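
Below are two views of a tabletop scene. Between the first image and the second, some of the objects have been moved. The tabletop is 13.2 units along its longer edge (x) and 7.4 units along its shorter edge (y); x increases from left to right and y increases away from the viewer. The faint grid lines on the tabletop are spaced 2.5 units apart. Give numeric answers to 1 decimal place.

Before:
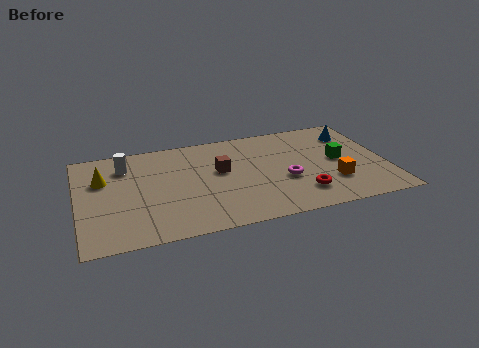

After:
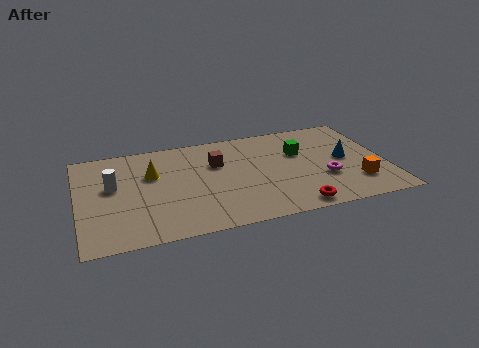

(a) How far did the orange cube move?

1.0

The orange cube moved from about (10.8, 2.2) to (11.8, 1.9), a distance of √(1.0² + 0.3²) ≈ 1.0.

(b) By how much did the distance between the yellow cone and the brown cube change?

-2.2

They were about 5.0 units apart before and 2.8 after — 2.2 units closer together.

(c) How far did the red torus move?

1.0

From (9.4, 1.7) to (9.0, 0.8), the red torus covered √(0.4² + 0.9²) ≈ 1.0 units.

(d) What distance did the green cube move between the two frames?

1.9

The green cube was near (11.2, 3.8) before and (9.6, 4.8) after, so it travelled √(1.6² + 1.0²) ≈ 1.9 units.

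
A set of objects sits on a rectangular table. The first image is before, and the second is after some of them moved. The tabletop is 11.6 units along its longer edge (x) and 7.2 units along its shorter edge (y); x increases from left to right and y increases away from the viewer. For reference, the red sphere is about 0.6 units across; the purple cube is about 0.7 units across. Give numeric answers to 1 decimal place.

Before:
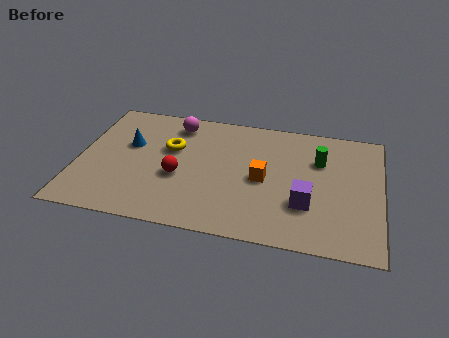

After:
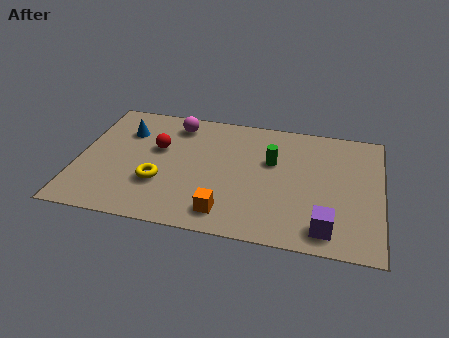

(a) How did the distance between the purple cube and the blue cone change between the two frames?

+1.7

Before: roughly 7.2 units apart; after: 8.9. That's 1.7 units further apart.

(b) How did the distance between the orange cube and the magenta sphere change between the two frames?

+0.9

The distance was about 4.4 in the first image and 5.3 in the second, so they moved 0.9 units further apart.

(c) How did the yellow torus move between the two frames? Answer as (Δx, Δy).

(-0.3, -2.1)

The yellow torus was at about (3.5, 4.5) and moved to about (3.2, 2.4).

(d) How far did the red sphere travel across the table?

1.7

The red sphere moved from about (3.9, 2.9) to (3.0, 4.4), a distance of √(0.9² + 1.5²) ≈ 1.7.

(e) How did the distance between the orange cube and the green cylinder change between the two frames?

+1.1

They were about 2.6 units apart before and 3.7 after — 1.1 units further apart.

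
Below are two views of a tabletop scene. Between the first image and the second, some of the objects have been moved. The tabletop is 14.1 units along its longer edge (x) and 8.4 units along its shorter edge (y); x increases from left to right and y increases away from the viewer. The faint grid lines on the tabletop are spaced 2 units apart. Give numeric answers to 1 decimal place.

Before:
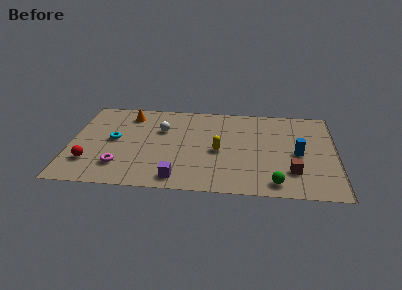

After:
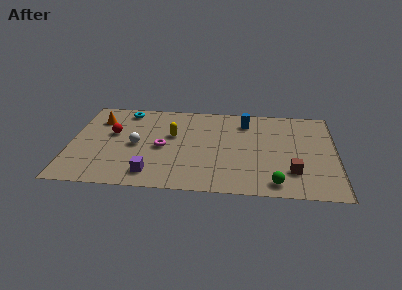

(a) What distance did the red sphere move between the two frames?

3.0

The red sphere was near (1.1, 2.2) before and (2.2, 5.0) after, so it travelled √(1.1² + 2.8²) ≈ 3.0 units.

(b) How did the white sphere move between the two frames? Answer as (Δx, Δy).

(-1.3, -1.6)

The white sphere started near (4.8, 5.6) and ended near (3.5, 4.0).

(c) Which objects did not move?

the brown cube and the green sphere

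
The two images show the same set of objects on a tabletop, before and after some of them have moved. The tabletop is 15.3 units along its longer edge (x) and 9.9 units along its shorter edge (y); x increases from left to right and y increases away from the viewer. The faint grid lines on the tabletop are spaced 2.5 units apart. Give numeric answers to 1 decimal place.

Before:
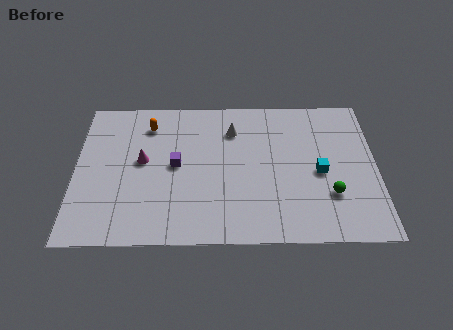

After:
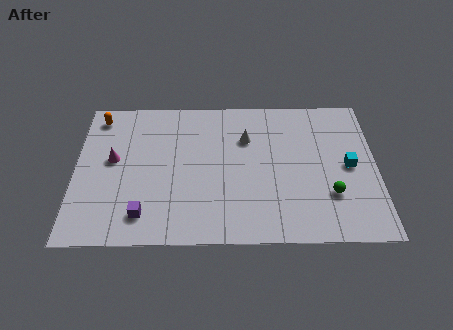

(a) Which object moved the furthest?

the purple cube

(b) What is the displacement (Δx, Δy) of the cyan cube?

(1.5, 0.4)

The cyan cube was at about (12.4, 4.5) and moved to about (13.9, 4.9).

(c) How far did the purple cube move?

3.7

The purple cube was near (5.1, 5.1) before and (3.5, 1.8) after, so it travelled √(1.6² + 3.3²) ≈ 3.7 units.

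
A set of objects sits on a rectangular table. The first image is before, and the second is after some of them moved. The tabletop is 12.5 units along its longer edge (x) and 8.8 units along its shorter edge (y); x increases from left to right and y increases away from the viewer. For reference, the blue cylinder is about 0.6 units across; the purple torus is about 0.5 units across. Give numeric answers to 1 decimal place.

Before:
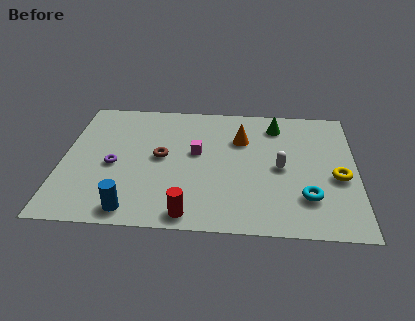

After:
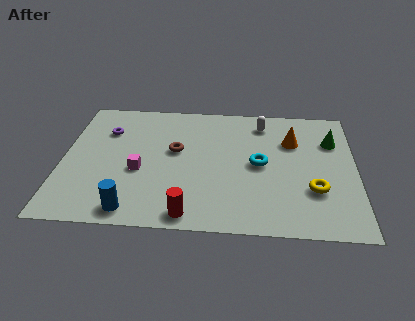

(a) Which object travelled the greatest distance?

the white capsule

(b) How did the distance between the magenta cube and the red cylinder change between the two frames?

-0.6

Before: roughly 4.1 units apart; after: 3.5. That's 0.6 units closer together.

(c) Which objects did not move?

the red cylinder and the blue cylinder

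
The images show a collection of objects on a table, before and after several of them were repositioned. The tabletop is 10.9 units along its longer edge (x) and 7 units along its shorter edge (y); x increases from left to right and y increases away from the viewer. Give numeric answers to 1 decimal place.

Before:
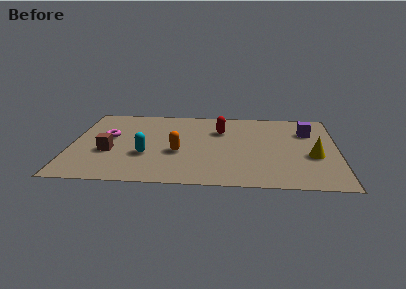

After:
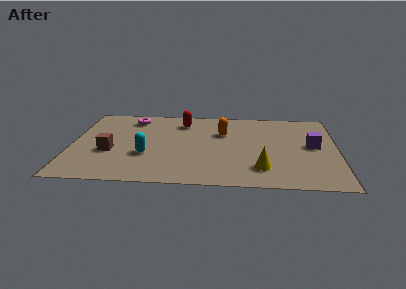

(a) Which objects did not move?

the brown cube and the cyan capsule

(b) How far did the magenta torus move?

2.0

The magenta torus was near (1.5, 4.0) before and (2.4, 5.8) after, so it travelled √(0.9² + 1.8²) ≈ 2.0 units.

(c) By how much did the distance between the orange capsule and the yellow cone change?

-2.0

Before: roughly 5.5 units apart; after: 3.5. That's 2.0 units closer together.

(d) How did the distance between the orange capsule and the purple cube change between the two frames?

-1.9

They were about 5.7 units apart before and 3.8 after — 1.9 units closer together.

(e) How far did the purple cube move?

1.3

From (9.7, 5.0) to (9.9, 3.7), the purple cube covered √(0.2² + 1.3²) ≈ 1.3 units.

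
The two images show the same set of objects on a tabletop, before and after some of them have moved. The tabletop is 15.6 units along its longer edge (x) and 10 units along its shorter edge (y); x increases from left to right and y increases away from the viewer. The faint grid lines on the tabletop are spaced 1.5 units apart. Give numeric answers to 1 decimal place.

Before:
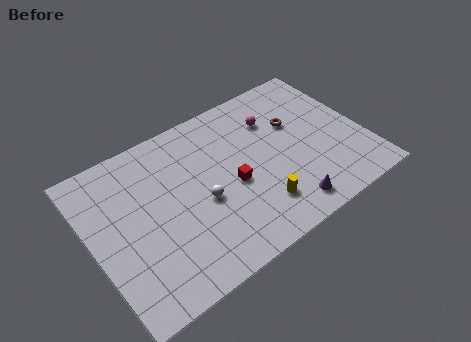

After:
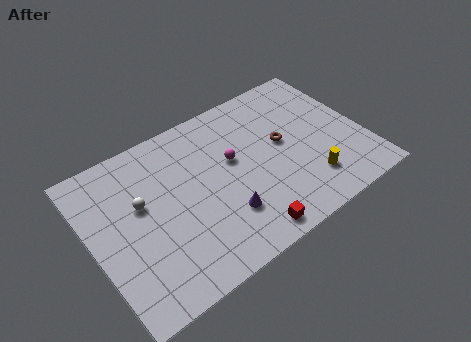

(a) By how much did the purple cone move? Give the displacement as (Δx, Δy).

(-3.3, 1.4)

The purple cone started near (10.4, 1.4) and ended near (7.1, 2.8).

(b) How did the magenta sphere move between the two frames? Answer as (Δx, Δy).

(-2.7, -1.4)

From the two frames, the magenta sphere sits at roughly (10.9, 7.3) before and (8.2, 5.9) after.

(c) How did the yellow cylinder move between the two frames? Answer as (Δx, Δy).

(3.0, 0.0)

The yellow cylinder started near (9.0, 2.3) and ended near (12.0, 2.3).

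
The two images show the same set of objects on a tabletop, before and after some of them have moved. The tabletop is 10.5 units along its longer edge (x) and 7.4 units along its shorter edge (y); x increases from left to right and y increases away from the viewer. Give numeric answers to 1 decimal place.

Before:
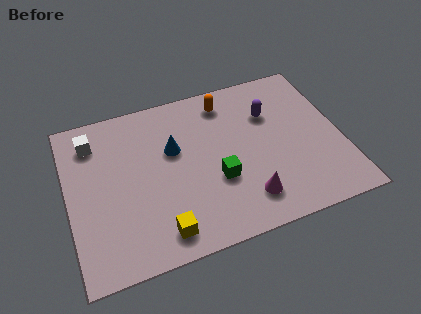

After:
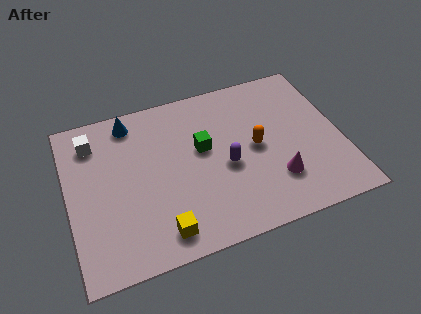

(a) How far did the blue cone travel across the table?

2.3

The blue cone moved from about (4.1, 4.6) to (2.6, 6.4), a distance of √(1.5² + 1.8²) ≈ 2.3.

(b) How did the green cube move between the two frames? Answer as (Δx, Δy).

(-0.4, 1.6)

From the two frames, the green cube sits at roughly (5.6, 2.7) before and (5.2, 4.3) after.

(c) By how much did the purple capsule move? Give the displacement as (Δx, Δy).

(-1.9, -1.9)

From the two frames, the purple capsule sits at roughly (7.9, 5.1) before and (6.0, 3.2) after.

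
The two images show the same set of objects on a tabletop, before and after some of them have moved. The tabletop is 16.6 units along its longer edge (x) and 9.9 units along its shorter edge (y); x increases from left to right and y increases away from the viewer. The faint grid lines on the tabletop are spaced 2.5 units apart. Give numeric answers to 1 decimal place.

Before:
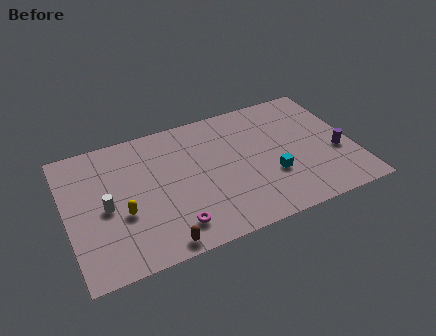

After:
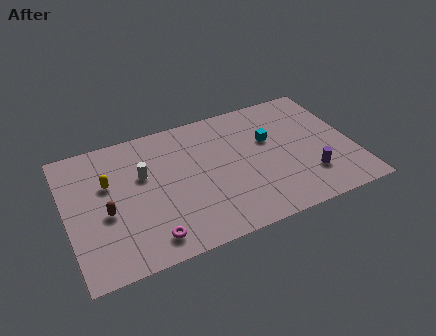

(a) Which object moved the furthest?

the brown capsule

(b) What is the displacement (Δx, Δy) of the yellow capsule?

(-0.6, 2.5)

From the two frames, the yellow capsule sits at roughly (3.1, 3.8) before and (2.5, 6.3) after.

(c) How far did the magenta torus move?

1.4

The magenta torus was near (5.8, 1.8) before and (4.4, 1.5) after, so it travelled √(1.4² + 0.3²) ≈ 1.4 units.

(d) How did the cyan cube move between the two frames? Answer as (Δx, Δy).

(0.2, 2.8)

From the two frames, the cyan cube sits at roughly (11.7, 3.4) before and (11.9, 6.2) after.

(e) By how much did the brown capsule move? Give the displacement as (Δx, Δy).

(-2.7, 3.3)

The brown capsule was at about (4.9, 0.9) and moved to about (2.2, 4.2).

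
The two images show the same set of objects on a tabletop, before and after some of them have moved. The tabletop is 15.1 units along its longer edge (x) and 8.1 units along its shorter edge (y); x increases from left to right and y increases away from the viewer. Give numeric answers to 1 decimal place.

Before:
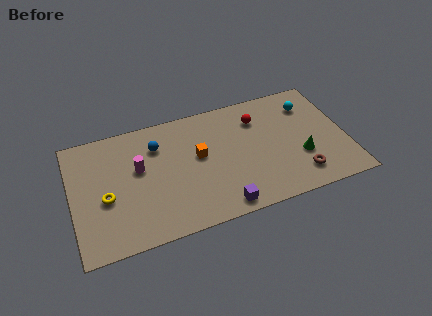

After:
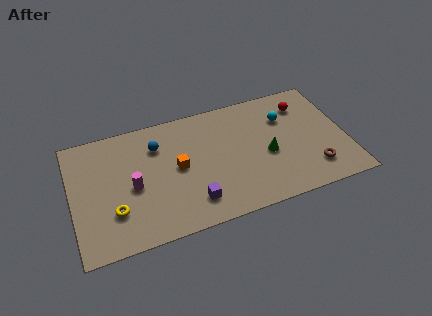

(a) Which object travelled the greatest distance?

the red sphere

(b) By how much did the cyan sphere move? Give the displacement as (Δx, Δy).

(-1.4, -0.5)

The cyan sphere started near (13.3, 6.2) and ended near (11.9, 5.7).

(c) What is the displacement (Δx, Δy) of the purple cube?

(-1.5, 0.8)

From the two frames, the purple cube sits at roughly (7.9, 0.9) before and (6.4, 1.7) after.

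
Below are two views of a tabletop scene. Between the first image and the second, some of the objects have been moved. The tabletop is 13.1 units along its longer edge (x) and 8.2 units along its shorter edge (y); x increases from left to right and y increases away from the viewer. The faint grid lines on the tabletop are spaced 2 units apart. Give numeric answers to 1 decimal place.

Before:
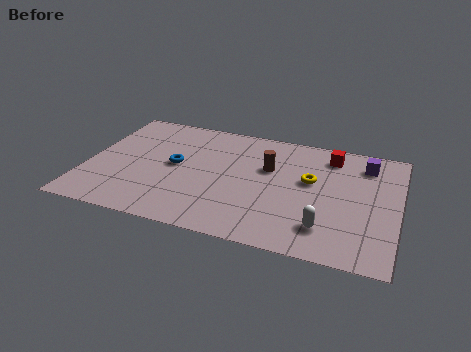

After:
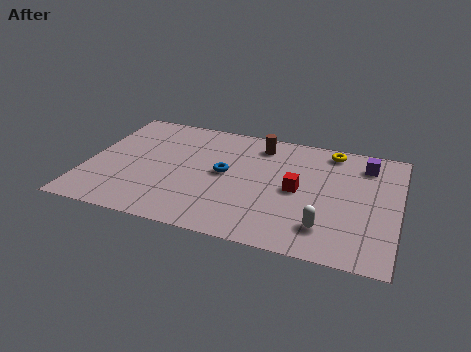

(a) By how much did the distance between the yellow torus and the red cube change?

+1.3

They were about 2.1 units apart before and 3.4 after — 1.3 units further apart.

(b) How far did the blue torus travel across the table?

2.1

From (3.7, 4.3) to (5.8, 4.3), the blue torus covered √(2.1² + 0.0²) ≈ 2.1 units.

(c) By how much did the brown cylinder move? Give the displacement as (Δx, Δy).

(-0.5, 1.6)

The brown cylinder was at about (7.6, 5.2) and moved to about (7.1, 6.8).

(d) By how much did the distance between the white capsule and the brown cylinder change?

+1.6

They were about 4.3 units apart before and 5.9 after — 1.6 units further apart.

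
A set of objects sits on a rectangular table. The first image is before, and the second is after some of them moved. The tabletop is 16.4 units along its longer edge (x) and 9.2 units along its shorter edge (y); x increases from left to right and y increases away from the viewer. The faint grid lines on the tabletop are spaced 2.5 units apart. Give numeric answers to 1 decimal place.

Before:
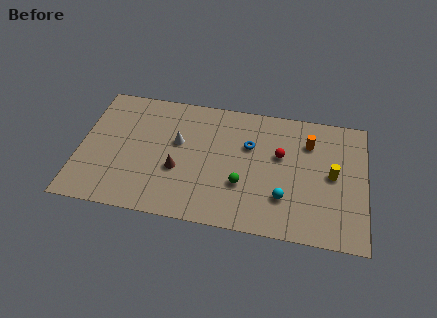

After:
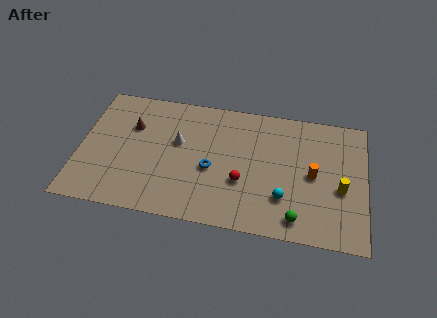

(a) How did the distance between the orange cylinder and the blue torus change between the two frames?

+2.3

The distance was about 3.5 in the first image and 5.8 in the second, so they moved 2.3 units further apart.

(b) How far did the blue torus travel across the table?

3.0

From (9.7, 6.0) to (7.6, 3.9), the blue torus covered √(2.1² + 2.1²) ≈ 3.0 units.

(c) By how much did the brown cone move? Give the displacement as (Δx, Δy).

(-2.8, 2.7)

The brown cone started near (5.7, 3.5) and ended near (2.9, 6.2).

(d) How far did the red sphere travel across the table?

3.1

The red sphere was near (11.5, 5.6) before and (9.4, 3.3) after, so it travelled √(2.1² + 2.3²) ≈ 3.1 units.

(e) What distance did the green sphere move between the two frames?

3.7

From (9.4, 3.1) to (12.6, 1.3), the green sphere covered √(3.2² + 1.8²) ≈ 3.7 units.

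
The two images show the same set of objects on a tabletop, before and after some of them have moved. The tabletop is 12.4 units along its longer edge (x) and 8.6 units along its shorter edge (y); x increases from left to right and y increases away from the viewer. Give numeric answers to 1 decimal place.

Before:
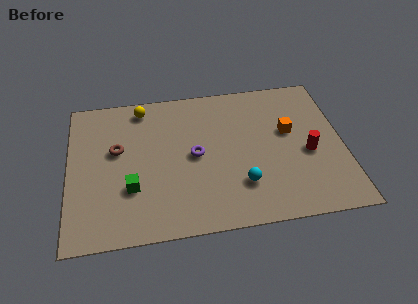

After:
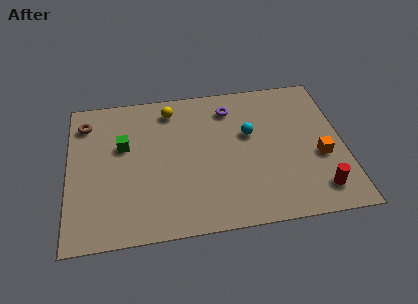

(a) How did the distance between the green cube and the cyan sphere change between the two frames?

+0.8

The distance was about 4.9 in the first image and 5.7 in the second, so they moved 0.8 units further apart.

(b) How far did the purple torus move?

3.1

The purple torus was near (5.7, 4.3) before and (7.4, 6.9) after, so it travelled √(1.7² + 2.6²) ≈ 3.1 units.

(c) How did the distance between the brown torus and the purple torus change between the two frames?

+3.0

Before: roughly 3.6 units apart; after: 6.6. That's 3.0 units further apart.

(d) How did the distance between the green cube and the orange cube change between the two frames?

+1.4

Before: roughly 7.6 units apart; after: 9.0. That's 1.4 units further apart.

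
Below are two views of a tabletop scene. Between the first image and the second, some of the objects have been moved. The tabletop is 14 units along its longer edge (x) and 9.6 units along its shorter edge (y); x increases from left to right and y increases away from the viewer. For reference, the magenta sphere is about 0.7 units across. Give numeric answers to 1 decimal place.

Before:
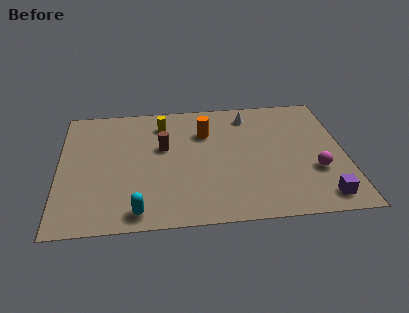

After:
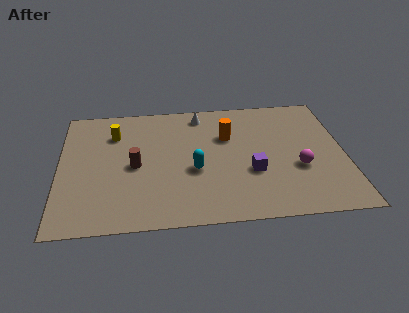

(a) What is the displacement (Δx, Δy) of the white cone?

(-2.4, 0.3)

From the two frames, the white cone sits at roughly (9.4, 8.0) before and (7.0, 8.3) after.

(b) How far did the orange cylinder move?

1.2

From (7.2, 6.8) to (8.3, 6.4), the orange cylinder covered √(1.1² + 0.4²) ≈ 1.2 units.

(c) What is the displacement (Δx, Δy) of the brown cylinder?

(-1.4, -1.3)

The brown cylinder started near (5.1, 5.8) and ended near (3.7, 4.5).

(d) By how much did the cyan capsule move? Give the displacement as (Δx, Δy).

(2.8, 2.8)

From the two frames, the cyan capsule sits at roughly (3.8, 1.1) before and (6.6, 3.9) after.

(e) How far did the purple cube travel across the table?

4.0

The purple cube was near (12.7, 1.3) before and (9.4, 3.5) after, so it travelled √(3.3² + 2.2²) ≈ 4.0 units.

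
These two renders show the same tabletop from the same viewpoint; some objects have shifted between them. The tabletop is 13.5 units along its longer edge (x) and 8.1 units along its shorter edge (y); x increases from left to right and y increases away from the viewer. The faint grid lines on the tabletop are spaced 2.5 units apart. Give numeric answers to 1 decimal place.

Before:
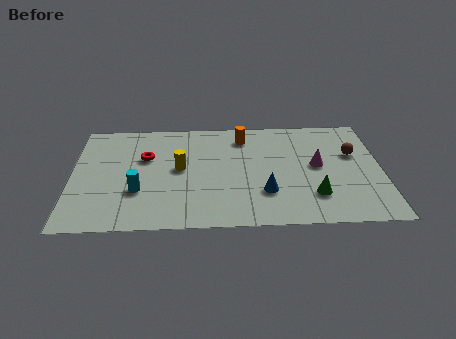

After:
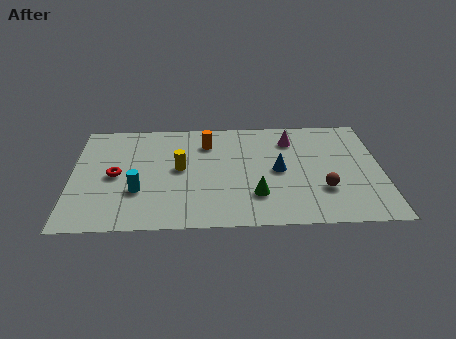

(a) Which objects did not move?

the cyan cylinder and the yellow cylinder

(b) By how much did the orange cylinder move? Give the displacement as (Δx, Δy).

(-1.6, -0.4)

From the two frames, the orange cylinder sits at roughly (7.5, 6.6) before and (5.9, 6.2) after.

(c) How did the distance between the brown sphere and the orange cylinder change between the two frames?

+1.2

Before: roughly 5.0 units apart; after: 6.2. That's 1.2 units further apart.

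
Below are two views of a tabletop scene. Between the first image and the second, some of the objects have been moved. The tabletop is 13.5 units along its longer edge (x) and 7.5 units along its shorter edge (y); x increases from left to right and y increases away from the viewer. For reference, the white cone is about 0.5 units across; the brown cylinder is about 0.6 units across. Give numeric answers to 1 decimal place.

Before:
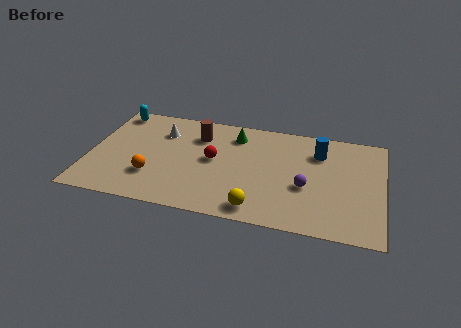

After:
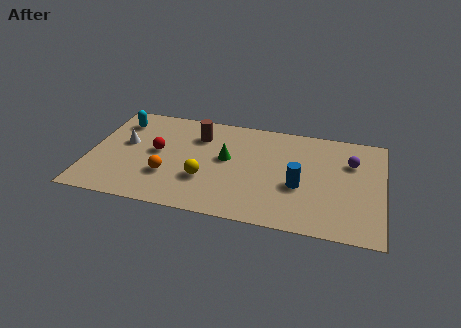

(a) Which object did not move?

the brown cylinder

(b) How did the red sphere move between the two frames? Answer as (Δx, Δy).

(-2.6, 0.0)

The red sphere was at about (5.7, 4.0) and moved to about (3.1, 4.0).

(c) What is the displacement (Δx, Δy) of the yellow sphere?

(-2.5, 1.5)

From the two frames, the yellow sphere sits at roughly (7.9, 1.0) before and (5.4, 2.5) after.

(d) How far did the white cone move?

2.0

From (3.2, 5.5) to (1.6, 4.3), the white cone covered √(1.6² + 1.2²) ≈ 2.0 units.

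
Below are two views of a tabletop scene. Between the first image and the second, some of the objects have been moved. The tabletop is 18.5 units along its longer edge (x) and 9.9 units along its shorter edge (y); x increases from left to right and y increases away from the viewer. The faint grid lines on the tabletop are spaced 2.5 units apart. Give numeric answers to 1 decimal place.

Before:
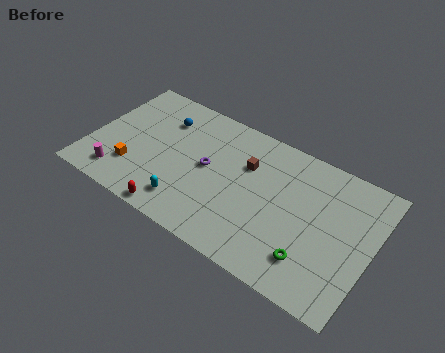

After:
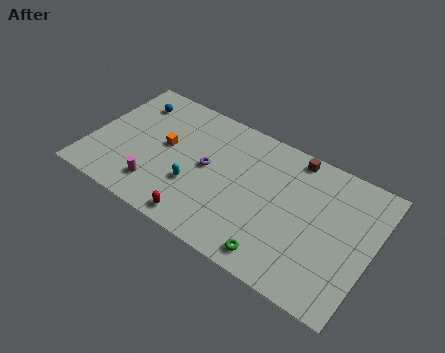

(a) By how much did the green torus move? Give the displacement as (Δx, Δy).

(-2.1, -1.0)

The green torus was at about (15.0, 2.3) and moved to about (12.9, 1.3).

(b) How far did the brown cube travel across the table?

3.6

The brown cube moved from about (10.1, 6.7) to (12.9, 8.9), a distance of √(2.8² + 2.2²) ≈ 3.6.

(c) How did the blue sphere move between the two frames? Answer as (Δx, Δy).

(-2.2, 0.4)

From the two frames, the blue sphere sits at roughly (4.3, 7.4) before and (2.1, 7.8) after.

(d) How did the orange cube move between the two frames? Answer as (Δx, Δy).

(1.7, 2.7)

The orange cube was at about (3.1, 2.7) and moved to about (4.8, 5.4).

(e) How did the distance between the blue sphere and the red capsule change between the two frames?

+2.0

They were about 6.9 units apart before and 8.9 after — 2.0 units further apart.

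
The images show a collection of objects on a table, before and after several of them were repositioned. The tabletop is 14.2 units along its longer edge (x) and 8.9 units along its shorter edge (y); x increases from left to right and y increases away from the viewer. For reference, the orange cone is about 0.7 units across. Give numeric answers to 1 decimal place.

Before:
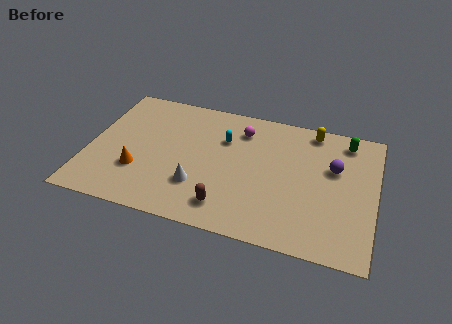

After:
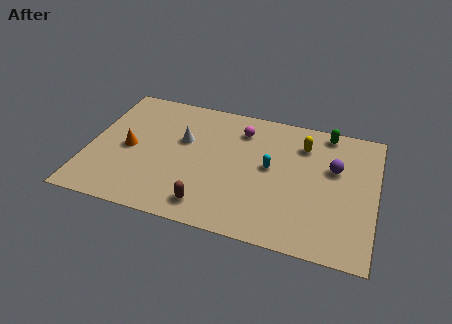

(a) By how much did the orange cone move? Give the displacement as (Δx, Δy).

(-0.6, 1.4)

The orange cone started near (2.6, 2.8) and ended near (2.0, 4.2).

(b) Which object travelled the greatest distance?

the white cone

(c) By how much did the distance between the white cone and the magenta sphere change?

-1.6

They were about 4.8 units apart before and 3.2 after — 1.6 units closer together.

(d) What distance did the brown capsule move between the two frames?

0.9

From (7.1, 1.6) to (6.2, 1.4), the brown capsule covered √(0.9² + 0.2²) ≈ 0.9 units.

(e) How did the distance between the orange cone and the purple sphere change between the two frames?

+0.3

The distance was about 9.9 in the first image and 10.2 in the second, so they moved 0.3 units further apart.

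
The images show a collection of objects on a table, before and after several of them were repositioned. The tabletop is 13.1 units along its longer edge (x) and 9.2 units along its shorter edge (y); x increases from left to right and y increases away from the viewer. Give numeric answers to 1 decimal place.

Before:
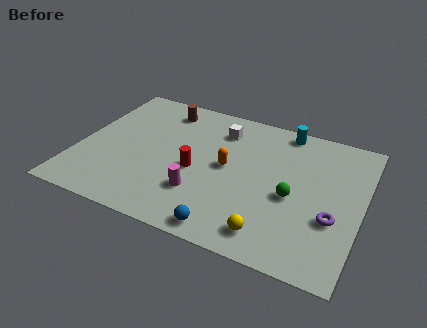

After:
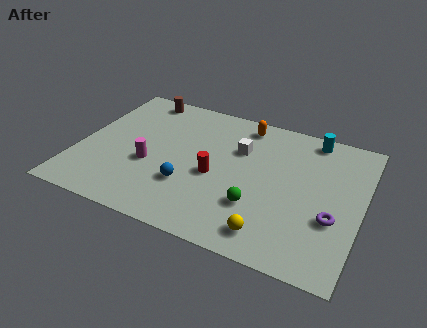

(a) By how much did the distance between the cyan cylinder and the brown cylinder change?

+2.5

Before: roughly 5.7 units apart; after: 8.2. That's 2.5 units further apart.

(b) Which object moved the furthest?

the orange capsule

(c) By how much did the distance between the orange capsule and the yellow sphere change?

+2.7

The distance was about 4.2 in the first image and 6.9 in the second, so they moved 2.7 units further apart.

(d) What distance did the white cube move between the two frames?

1.4

From (6.3, 7.2) to (7.3, 6.2), the white cube covered √(1.0² + 1.0²) ≈ 1.4 units.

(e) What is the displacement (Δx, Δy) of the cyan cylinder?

(1.3, -0.1)

The cyan cylinder was at about (9.2, 8.3) and moved to about (10.5, 8.2).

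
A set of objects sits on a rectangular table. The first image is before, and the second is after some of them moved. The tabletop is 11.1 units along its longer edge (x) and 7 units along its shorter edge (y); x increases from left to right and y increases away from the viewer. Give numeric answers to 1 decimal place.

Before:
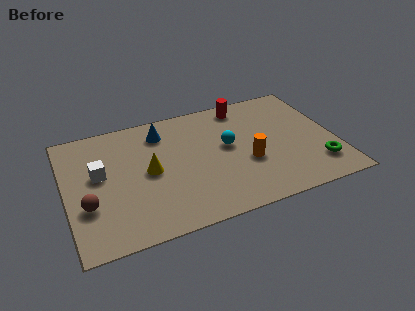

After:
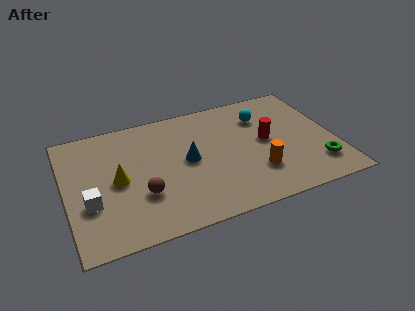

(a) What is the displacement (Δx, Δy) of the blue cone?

(0.9, -2.0)

The blue cone was at about (4.1, 5.6) and moved to about (5.0, 3.6).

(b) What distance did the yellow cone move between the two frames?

1.3

The yellow cone moved from about (3.4, 3.5) to (2.1, 3.4), a distance of √(1.3² + 0.1²) ≈ 1.3.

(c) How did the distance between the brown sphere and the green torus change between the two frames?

-2.2

Before: roughly 9.4 units apart; after: 7.2. That's 2.2 units closer together.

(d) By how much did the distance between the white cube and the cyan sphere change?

+2.6

Before: roughly 5.3 units apart; after: 7.9. That's 2.6 units further apart.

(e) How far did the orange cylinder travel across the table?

0.8

The orange cylinder moved from about (7.4, 2.7) to (7.7, 2.0), a distance of √(0.3² + 0.7²) ≈ 0.8.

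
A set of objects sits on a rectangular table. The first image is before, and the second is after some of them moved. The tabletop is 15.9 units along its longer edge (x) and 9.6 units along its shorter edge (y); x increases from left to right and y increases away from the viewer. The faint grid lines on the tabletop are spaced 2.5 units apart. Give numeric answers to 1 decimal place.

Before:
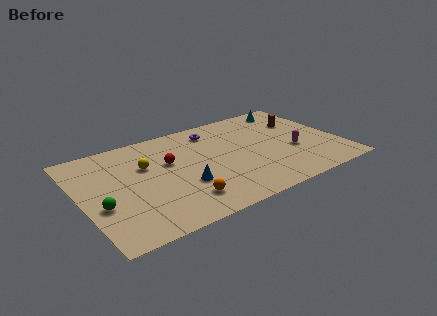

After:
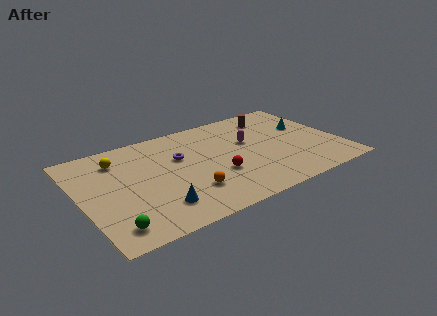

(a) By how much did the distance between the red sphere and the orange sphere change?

-1.8

Before: roughly 3.9 units apart; after: 2.1. That's 1.8 units closer together.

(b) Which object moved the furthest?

the red sphere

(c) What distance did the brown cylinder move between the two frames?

2.0

The brown cylinder was near (14.0, 6.6) before and (12.4, 7.8) after, so it travelled √(1.6² + 1.2²) ≈ 2.0 units.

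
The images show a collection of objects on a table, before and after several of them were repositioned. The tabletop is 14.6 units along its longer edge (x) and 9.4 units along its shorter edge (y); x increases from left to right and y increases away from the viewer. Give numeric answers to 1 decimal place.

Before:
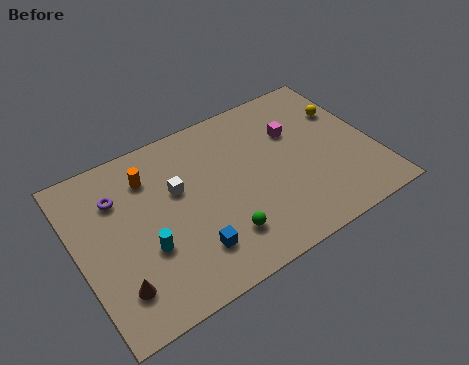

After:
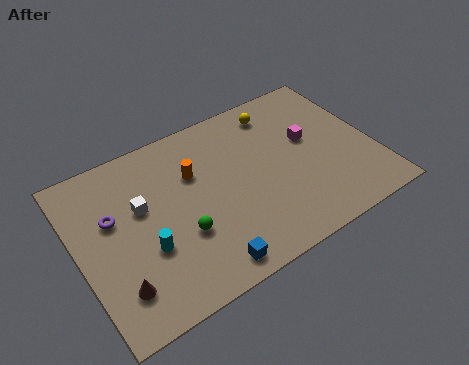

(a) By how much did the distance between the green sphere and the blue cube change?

+0.8

Before: roughly 1.5 units apart; after: 2.3. That's 0.8 units further apart.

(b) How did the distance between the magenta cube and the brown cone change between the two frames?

+0.3

Before: roughly 10.4 units apart; after: 10.7. That's 0.3 units further apart.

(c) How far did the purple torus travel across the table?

1.1

The purple torus was near (2.2, 6.8) before and (1.8, 5.8) after, so it travelled √(0.4² + 1.0²) ≈ 1.1 units.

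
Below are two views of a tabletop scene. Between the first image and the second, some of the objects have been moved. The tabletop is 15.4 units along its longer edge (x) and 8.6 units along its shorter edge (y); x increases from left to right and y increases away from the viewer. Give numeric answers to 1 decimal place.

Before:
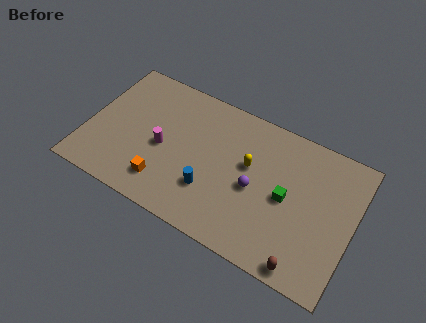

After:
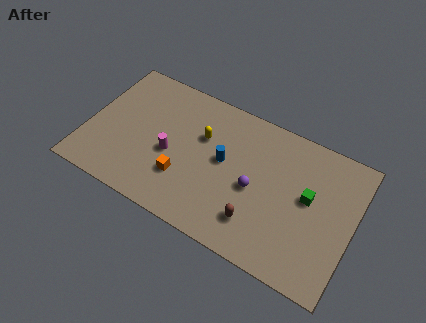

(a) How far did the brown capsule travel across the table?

3.1

The brown capsule was near (13.1, 0.8) before and (10.2, 2.0) after, so it travelled √(2.9² + 1.2²) ≈ 3.1 units.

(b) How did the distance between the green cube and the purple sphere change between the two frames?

+1.3

Before: roughly 1.8 units apart; after: 3.1. That's 1.3 units further apart.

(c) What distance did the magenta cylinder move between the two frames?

0.5

The magenta cylinder was near (4.4, 3.9) before and (4.9, 3.7) after, so it travelled √(0.5² + 0.2²) ≈ 0.5 units.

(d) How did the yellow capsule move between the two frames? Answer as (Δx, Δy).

(-2.8, 0.5)

From the two frames, the yellow capsule sits at roughly (9.3, 5.1) before and (6.5, 5.6) after.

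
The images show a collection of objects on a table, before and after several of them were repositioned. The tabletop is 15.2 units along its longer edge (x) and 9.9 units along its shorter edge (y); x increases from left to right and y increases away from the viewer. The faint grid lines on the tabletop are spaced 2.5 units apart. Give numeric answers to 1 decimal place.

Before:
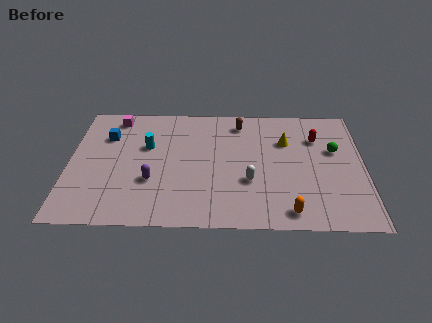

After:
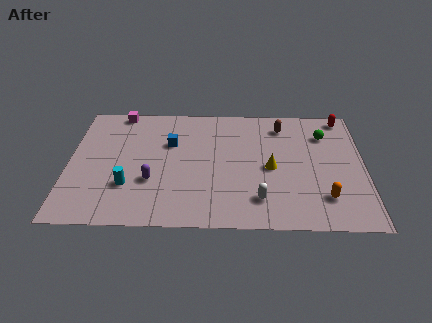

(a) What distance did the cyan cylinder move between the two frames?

3.3

The cyan cylinder moved from about (4.0, 6.2) to (3.1, 3.0), a distance of √(0.9² + 3.2²) ≈ 3.3.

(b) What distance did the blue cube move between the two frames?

3.3

The blue cube moved from about (1.9, 7.0) to (5.2, 6.5), a distance of √(3.3² + 0.5²) ≈ 3.3.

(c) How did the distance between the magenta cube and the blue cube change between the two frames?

+2.1

Before: roughly 1.6 units apart; after: 3.7. That's 2.1 units further apart.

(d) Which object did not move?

the purple capsule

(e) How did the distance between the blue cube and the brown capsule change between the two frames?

-1.0

Before: roughly 7.0 units apart; after: 6.0. That's 1.0 units closer together.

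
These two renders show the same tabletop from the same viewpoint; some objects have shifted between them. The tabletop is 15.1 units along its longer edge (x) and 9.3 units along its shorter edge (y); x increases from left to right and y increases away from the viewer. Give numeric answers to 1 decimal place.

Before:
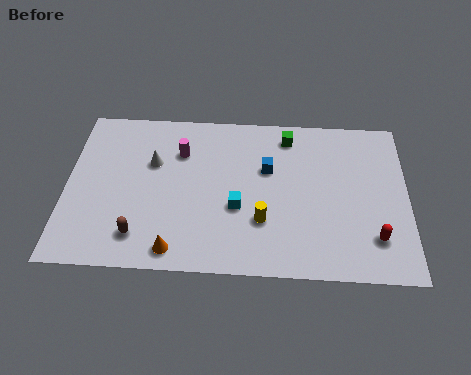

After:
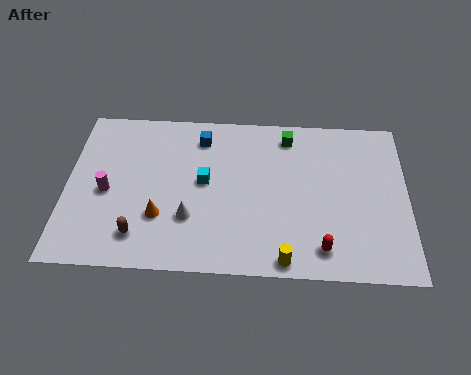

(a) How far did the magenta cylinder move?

4.1

The magenta cylinder was near (5.0, 6.7) before and (1.8, 4.2) after, so it travelled √(3.2² + 2.5²) ≈ 4.1 units.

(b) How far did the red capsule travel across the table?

2.4

From (13.6, 2.2) to (11.3, 1.5), the red capsule covered √(2.3² + 0.7²) ≈ 2.4 units.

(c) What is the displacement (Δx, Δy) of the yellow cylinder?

(1.0, -2.1)

The yellow cylinder was at about (8.7, 2.9) and moved to about (9.7, 0.8).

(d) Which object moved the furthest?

the magenta cylinder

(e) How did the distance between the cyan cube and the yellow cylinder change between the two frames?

+4.2

The distance was about 1.3 in the first image and 5.5 in the second, so they moved 4.2 units further apart.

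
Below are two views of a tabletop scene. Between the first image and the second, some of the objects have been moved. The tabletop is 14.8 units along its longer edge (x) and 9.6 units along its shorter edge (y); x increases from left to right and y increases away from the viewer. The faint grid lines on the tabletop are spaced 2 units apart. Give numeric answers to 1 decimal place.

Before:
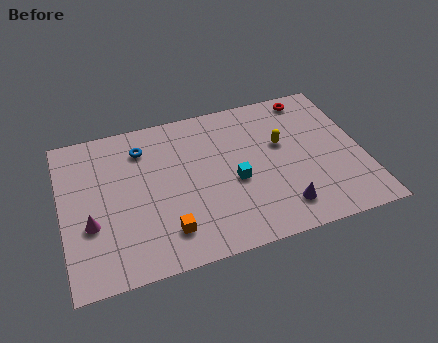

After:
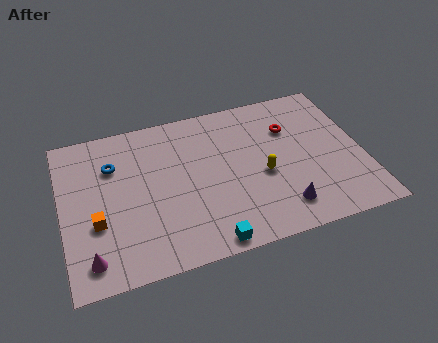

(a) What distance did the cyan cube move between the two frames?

3.7

From (8.4, 4.1) to (6.8, 0.8), the cyan cube covered √(1.6² + 3.3²) ≈ 3.7 units.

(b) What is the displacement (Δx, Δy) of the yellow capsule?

(-1.1, -1.7)

The yellow capsule was at about (10.9, 5.8) and moved to about (9.8, 4.1).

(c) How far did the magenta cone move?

2.0

The magenta cone was near (1.3, 3.5) before and (1.2, 1.5) after, so it travelled √(0.1² + 2.0²) ≈ 2.0 units.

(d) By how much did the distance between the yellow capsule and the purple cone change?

-1.6

Before: roughly 4.0 units apart; after: 2.4. That's 1.6 units closer together.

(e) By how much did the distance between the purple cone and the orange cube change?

+3.5

The distance was about 5.6 in the first image and 9.1 in the second, so they moved 3.5 units further apart.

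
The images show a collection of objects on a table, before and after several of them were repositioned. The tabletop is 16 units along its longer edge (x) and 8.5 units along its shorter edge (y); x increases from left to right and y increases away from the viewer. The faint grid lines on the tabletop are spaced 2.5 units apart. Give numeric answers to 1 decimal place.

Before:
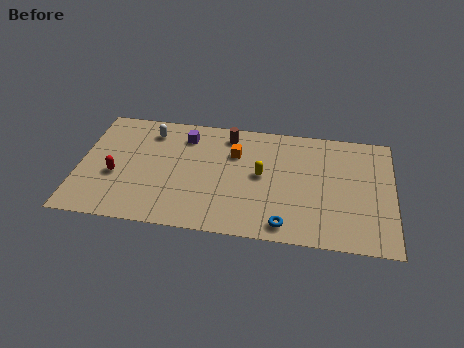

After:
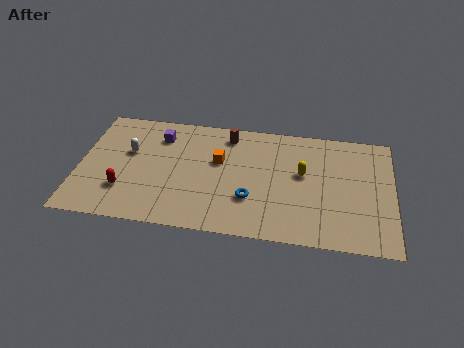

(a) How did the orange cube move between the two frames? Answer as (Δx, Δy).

(-0.8, -0.7)

The orange cube was at about (7.9, 5.9) and moved to about (7.1, 5.2).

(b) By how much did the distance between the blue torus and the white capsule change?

-2.4

Before: roughly 9.2 units apart; after: 6.8. That's 2.4 units closer together.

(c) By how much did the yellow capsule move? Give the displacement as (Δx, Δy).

(2.1, 0.4)

The yellow capsule started near (9.3, 4.5) and ended near (11.4, 4.9).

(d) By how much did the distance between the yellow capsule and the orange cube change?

+2.3

The distance was about 2.0 in the first image and 4.3 in the second, so they moved 2.3 units further apart.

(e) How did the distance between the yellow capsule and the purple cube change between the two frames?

+3.0

Before: roughly 4.6 units apart; after: 7.6. That's 3.0 units further apart.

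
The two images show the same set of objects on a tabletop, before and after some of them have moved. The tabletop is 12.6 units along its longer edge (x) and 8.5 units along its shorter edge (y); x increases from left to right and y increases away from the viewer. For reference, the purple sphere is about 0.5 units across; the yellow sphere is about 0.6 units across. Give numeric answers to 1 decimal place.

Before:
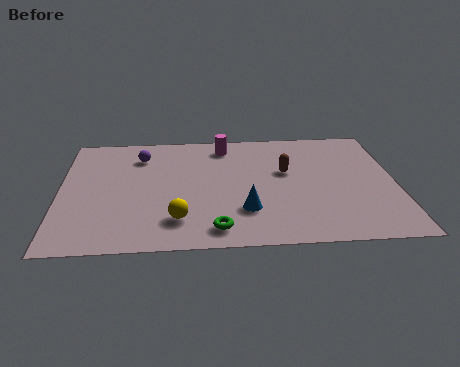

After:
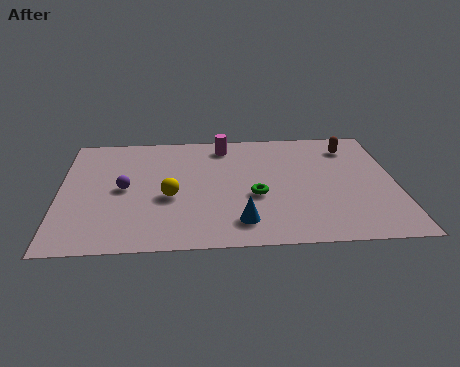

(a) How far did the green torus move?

2.7

The green torus moved from about (5.8, 1.2) to (7.3, 3.4), a distance of √(1.5² + 2.2²) ≈ 2.7.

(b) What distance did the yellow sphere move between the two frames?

1.6

The yellow sphere was near (4.4, 1.9) before and (4.1, 3.5) after, so it travelled √(0.3² + 1.6²) ≈ 1.6 units.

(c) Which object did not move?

the magenta cylinder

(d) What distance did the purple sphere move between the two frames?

2.5

The purple sphere moved from about (3.0, 6.6) to (2.4, 4.2), a distance of √(0.6² + 2.4²) ≈ 2.5.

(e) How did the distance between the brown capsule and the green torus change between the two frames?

+0.3

The distance was about 4.7 in the first image and 5.0 in the second, so they moved 0.3 units further apart.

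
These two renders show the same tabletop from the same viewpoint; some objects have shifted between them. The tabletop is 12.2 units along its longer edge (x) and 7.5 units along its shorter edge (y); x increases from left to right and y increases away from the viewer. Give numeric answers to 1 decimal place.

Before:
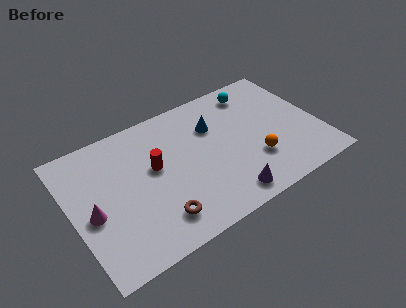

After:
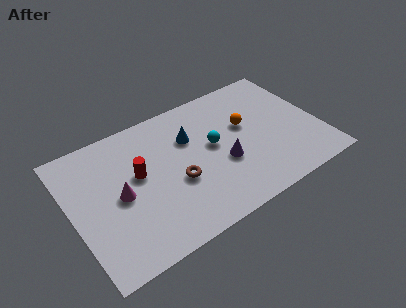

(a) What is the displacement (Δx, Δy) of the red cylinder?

(-0.8, 0.0)

The red cylinder started near (4.1, 4.3) and ended near (3.3, 4.3).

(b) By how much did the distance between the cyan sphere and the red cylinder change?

-2.1

Before: roughly 5.8 units apart; after: 3.7. That's 2.1 units closer together.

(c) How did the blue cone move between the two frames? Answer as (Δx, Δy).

(-1.2, -0.1)

The blue cone was at about (7.2, 5.2) and moved to about (6.0, 5.1).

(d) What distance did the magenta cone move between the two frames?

1.4

The magenta cone moved from about (0.9, 3.3) to (2.3, 3.6), a distance of √(1.4² + 0.3²) ≈ 1.4.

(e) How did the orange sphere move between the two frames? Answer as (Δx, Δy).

(-0.1, 2.2)

The orange sphere started near (8.8, 2.3) and ended near (8.7, 4.5).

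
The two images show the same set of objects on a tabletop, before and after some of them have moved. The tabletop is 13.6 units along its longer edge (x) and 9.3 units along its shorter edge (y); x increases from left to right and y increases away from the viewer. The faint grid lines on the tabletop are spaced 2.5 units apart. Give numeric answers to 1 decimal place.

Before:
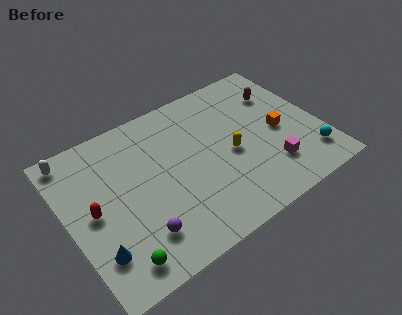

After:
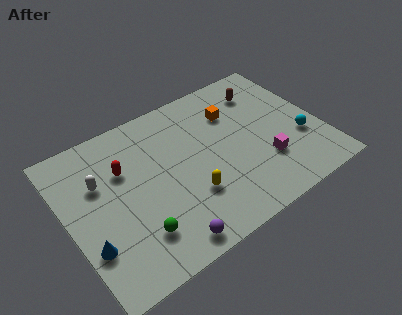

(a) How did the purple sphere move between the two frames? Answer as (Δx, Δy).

(1.2, -1.1)

The purple sphere started near (3.3, 2.1) and ended near (4.5, 1.0).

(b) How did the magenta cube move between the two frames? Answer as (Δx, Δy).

(-0.2, 0.5)

The magenta cube started near (10.5, 2.3) and ended near (10.3, 2.8).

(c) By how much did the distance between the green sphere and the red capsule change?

+0.6

The distance was about 3.4 in the first image and 4.0 in the second, so they moved 0.6 units further apart.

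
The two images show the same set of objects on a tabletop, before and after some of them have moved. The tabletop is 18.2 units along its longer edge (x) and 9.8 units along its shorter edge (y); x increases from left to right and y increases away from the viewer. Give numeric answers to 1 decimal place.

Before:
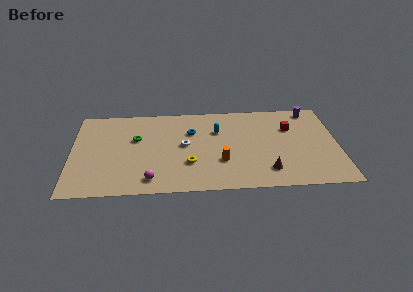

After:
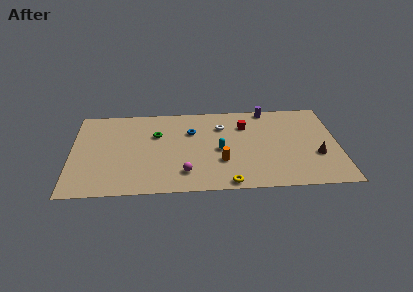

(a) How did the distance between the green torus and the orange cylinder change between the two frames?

-1.0

The distance was about 6.5 in the first image and 5.5 in the second, so they moved 1.0 units closer together.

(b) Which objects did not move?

the blue torus and the orange cylinder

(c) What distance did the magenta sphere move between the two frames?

2.4

From (5.4, 1.5) to (7.7, 2.1), the magenta sphere covered √(2.3² + 0.6²) ≈ 2.4 units.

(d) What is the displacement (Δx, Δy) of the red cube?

(-3.1, 0.5)

From the two frames, the red cube sits at roughly (15.0, 6.7) before and (11.9, 7.2) after.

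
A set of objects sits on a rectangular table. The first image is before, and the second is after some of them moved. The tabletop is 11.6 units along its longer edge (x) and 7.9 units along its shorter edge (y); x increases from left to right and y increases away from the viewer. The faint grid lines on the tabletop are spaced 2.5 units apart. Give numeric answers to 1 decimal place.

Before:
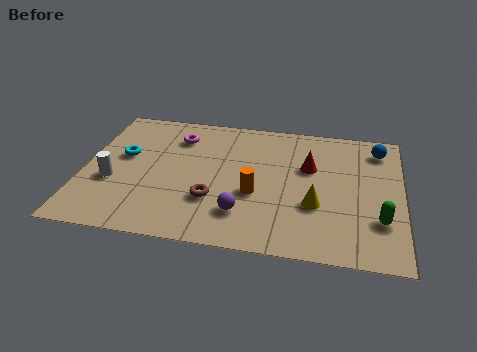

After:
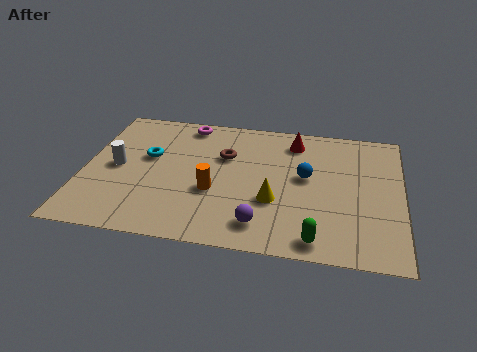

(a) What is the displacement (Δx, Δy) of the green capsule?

(-2.2, -1.4)

The green capsule was at about (10.8, 2.3) and moved to about (8.6, 0.9).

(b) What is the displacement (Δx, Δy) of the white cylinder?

(0.1, 0.9)

From the two frames, the white cylinder sits at roughly (1.1, 3.0) before and (1.2, 3.9) after.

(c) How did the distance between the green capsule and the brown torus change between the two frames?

-0.5

The distance was about 6.0 in the first image and 5.5 in the second, so they moved 0.5 units closer together.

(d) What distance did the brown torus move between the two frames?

2.7

The brown torus moved from about (4.8, 2.5) to (5.1, 5.2), a distance of √(0.3² + 2.7²) ≈ 2.7.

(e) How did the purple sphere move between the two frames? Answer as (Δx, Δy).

(0.7, -0.5)

From the two frames, the purple sphere sits at roughly (5.9, 1.9) before and (6.6, 1.4) after.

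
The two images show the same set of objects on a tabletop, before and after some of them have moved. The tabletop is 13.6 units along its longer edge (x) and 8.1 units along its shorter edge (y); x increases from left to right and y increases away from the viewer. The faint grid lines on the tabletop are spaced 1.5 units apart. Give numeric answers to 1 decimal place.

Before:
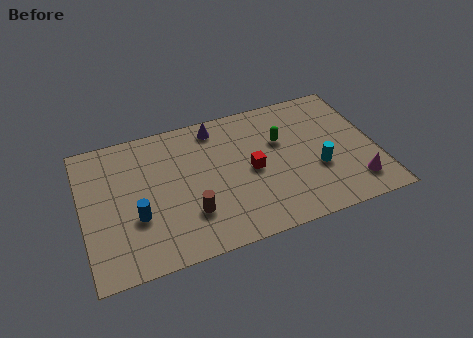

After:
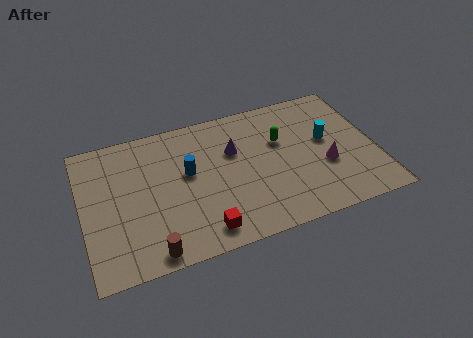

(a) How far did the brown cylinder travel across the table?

2.4

The brown cylinder was near (4.8, 2.3) before and (2.9, 0.8) after, so it travelled √(1.9² + 1.5²) ≈ 2.4 units.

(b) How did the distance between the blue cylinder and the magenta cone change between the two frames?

-3.6

Before: roughly 10.1 units apart; after: 6.5. That's 3.6 units closer together.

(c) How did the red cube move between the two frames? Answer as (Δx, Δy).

(-2.5, -2.7)

The red cube started near (7.8, 3.9) and ended near (5.3, 1.2).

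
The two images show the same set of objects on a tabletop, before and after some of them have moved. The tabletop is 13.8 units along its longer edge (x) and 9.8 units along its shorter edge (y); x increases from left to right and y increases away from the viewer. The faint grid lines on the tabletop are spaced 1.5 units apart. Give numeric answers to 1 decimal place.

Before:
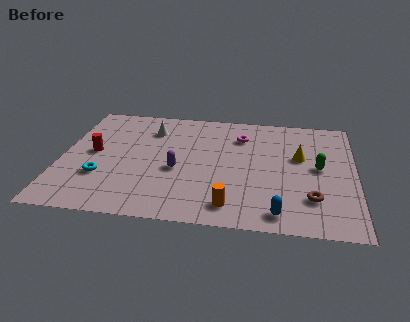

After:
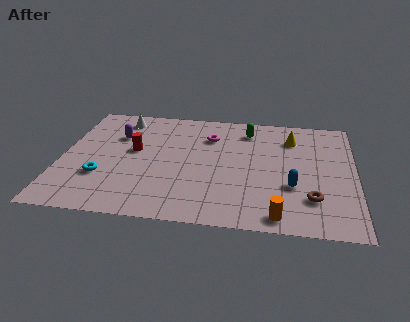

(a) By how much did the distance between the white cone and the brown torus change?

+1.7

Before: roughly 9.2 units apart; after: 10.9. That's 1.7 units further apart.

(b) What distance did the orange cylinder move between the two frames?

2.3

The orange cylinder moved from about (8.1, 1.5) to (10.3, 1.0), a distance of √(2.2² + 0.5²) ≈ 2.3.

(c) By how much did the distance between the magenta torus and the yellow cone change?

+0.7

Before: roughly 3.2 units apart; after: 3.9. That's 0.7 units further apart.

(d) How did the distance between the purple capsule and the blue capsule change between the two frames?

+3.4

They were about 5.6 units apart before and 9.0 after — 3.4 units further apart.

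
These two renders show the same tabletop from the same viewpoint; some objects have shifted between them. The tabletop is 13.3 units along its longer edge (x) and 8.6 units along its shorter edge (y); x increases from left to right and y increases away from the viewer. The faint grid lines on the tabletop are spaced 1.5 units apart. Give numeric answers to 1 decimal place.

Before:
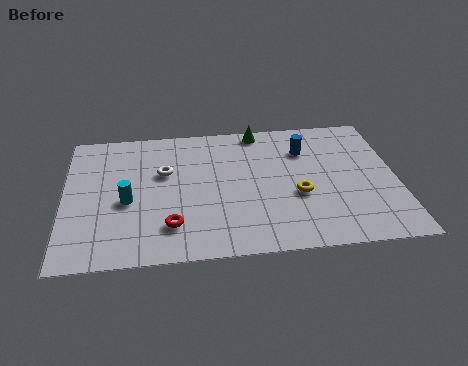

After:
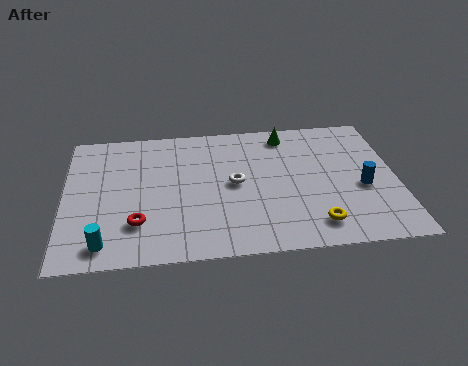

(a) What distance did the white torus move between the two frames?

3.0

The white torus moved from about (4.0, 5.4) to (6.8, 4.4), a distance of √(2.8² + 1.0²) ≈ 3.0.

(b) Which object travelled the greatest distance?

the blue cylinder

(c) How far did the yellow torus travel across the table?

2.0

The yellow torus moved from about (9.3, 3.4) to (9.9, 1.5), a distance of √(0.6² + 1.9²) ≈ 2.0.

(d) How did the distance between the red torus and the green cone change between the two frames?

+1.1

They were about 6.9 units apart before and 8.0 after — 1.1 units further apart.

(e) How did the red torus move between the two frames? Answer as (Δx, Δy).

(-1.3, 0.3)

The red torus started near (4.2, 2.0) and ended near (2.9, 2.3).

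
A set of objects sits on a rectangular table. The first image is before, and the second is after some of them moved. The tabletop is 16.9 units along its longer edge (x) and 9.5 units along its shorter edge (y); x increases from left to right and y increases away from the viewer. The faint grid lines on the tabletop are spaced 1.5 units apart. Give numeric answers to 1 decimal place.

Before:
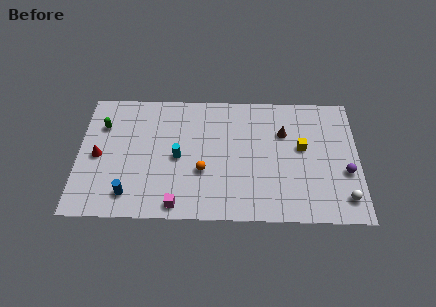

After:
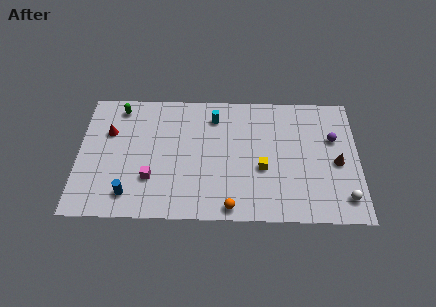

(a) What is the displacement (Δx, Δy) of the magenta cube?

(-1.6, 1.9)

From the two frames, the magenta cube sits at roughly (6.0, 1.0) before and (4.4, 2.9) after.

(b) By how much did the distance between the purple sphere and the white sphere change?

+2.5

They were about 1.9 units apart before and 4.4 after — 2.5 units further apart.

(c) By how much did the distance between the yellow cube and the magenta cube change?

-1.9

The distance was about 8.7 in the first image and 6.8 in the second, so they moved 1.9 units closer together.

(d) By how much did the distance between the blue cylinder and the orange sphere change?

+1.4

Before: roughly 4.8 units apart; after: 6.2. That's 1.4 units further apart.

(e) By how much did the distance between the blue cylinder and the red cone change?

+1.4

The distance was about 3.4 in the first image and 4.8 in the second, so they moved 1.4 units further apart.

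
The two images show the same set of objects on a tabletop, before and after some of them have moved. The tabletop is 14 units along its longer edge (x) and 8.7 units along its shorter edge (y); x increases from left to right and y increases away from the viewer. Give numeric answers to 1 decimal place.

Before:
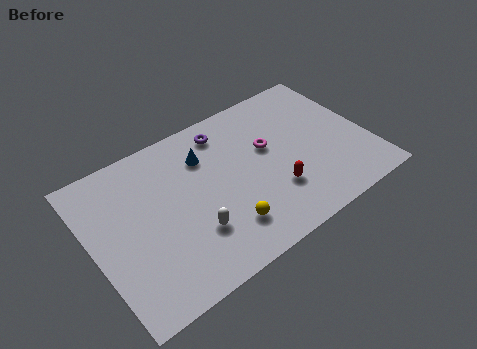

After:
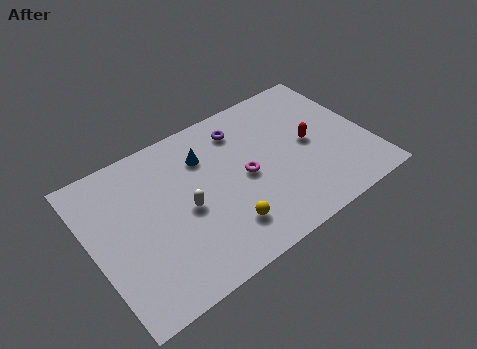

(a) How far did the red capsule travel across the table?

2.8

The red capsule was near (8.9, 2.6) before and (11.1, 4.4) after, so it travelled √(2.2² + 1.8²) ≈ 2.8 units.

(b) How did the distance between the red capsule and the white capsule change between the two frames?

+2.3

Before: roughly 4.2 units apart; after: 6.5. That's 2.3 units further apart.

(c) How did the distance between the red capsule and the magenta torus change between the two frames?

+0.8

They were about 2.6 units apart before and 3.4 after — 0.8 units further apart.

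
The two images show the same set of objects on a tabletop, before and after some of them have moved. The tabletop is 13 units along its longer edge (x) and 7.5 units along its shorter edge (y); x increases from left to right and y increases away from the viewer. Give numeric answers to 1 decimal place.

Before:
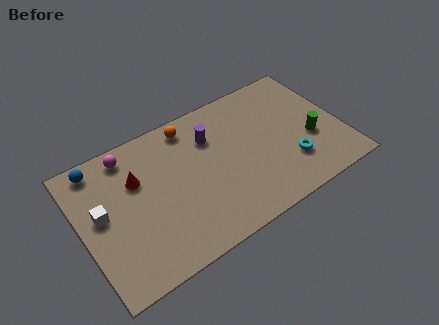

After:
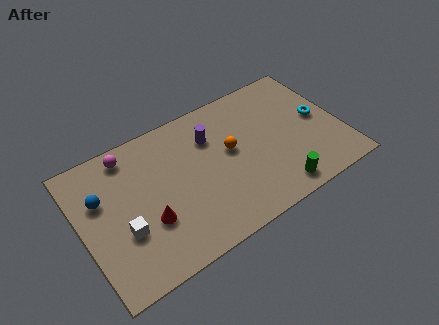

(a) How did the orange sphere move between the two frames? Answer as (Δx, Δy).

(1.7, -2.3)

The orange sphere started near (5.8, 6.5) and ended near (7.5, 4.2).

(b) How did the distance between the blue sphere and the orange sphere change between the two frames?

+1.8

They were about 4.6 units apart before and 6.4 after — 1.8 units further apart.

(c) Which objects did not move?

the magenta sphere and the purple cylinder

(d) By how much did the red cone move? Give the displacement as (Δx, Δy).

(0.2, -2.4)

The red cone was at about (2.9, 5.0) and moved to about (3.1, 2.6).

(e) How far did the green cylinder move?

2.8

The green cylinder moved from about (11.4, 2.9) to (9.3, 1.0), a distance of √(2.1² + 1.9²) ≈ 2.8.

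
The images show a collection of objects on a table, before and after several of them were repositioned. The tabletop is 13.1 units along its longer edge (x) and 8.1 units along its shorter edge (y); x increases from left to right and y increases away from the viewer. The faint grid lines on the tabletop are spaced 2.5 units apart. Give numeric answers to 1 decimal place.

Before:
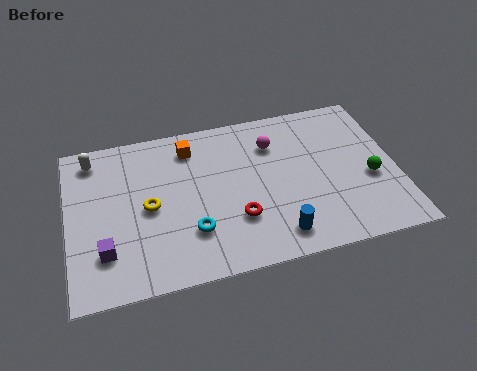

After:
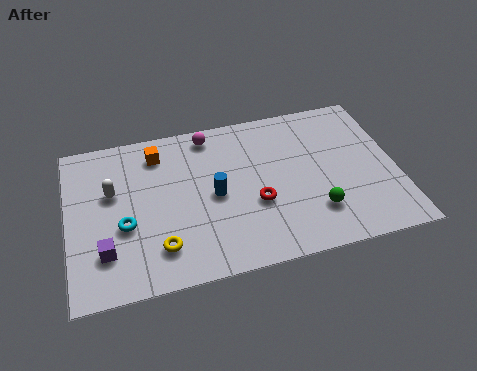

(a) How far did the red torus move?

1.0

From (6.6, 2.5) to (7.4, 3.1), the red torus covered √(0.8² + 0.6²) ≈ 1.0 units.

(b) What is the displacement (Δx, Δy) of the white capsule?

(0.7, -1.9)

The white capsule was at about (1.1, 6.9) and moved to about (1.8, 5.0).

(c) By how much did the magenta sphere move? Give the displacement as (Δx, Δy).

(-2.5, 1.1)

The magenta sphere started near (8.3, 6.0) and ended near (5.8, 7.1).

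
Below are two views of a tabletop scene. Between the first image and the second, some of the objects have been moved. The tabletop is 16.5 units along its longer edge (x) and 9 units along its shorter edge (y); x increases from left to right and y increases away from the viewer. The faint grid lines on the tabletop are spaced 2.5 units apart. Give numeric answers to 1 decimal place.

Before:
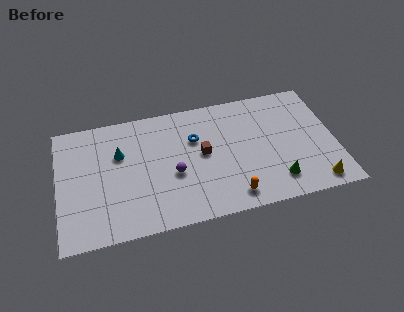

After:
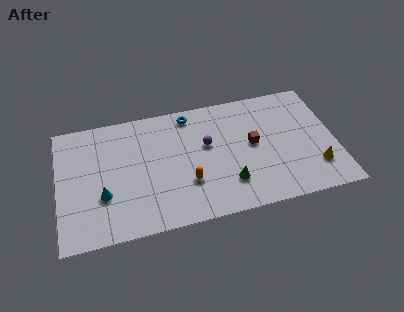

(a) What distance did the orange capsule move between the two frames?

3.0

From (10.1, 1.3) to (7.6, 2.9), the orange capsule covered √(2.5² + 1.6²) ≈ 3.0 units.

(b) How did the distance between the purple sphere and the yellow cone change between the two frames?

-1.7

The distance was about 8.7 in the first image and 7.0 in the second, so they moved 1.7 units closer together.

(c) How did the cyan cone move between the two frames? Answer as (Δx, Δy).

(-1.1, -2.8)

The cyan cone started near (3.7, 5.9) and ended near (2.6, 3.1).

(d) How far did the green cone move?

2.8

From (12.8, 1.8) to (10.0, 2.3), the green cone covered √(2.8² + 0.5²) ≈ 2.8 units.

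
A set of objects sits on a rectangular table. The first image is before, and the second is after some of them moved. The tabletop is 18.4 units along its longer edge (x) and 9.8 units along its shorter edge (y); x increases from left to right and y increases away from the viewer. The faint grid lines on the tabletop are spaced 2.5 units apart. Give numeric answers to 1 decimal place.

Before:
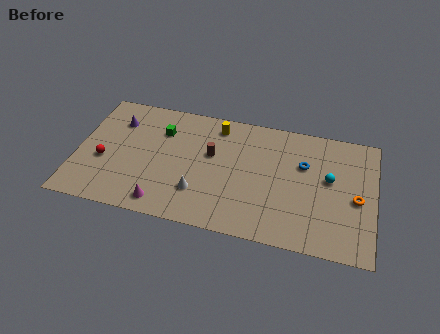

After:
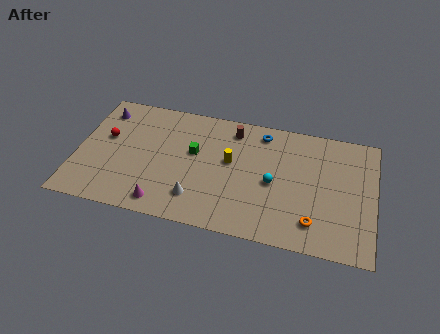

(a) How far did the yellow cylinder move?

2.9

From (8.5, 8.3) to (9.5, 5.6), the yellow cylinder covered √(1.0² + 2.7²) ≈ 2.9 units.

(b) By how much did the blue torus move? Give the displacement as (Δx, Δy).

(-2.7, 2.0)

From the two frames, the blue torus sits at roughly (14.0, 6.4) before and (11.3, 8.4) after.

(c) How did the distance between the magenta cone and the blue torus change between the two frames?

-0.7

They were about 9.8 units apart before and 9.1 after — 0.7 units closer together.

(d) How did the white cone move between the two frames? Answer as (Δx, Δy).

(-0.1, -0.5)

The white cone was at about (7.7, 2.7) and moved to about (7.6, 2.2).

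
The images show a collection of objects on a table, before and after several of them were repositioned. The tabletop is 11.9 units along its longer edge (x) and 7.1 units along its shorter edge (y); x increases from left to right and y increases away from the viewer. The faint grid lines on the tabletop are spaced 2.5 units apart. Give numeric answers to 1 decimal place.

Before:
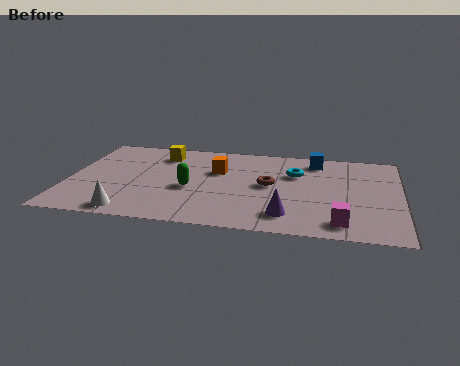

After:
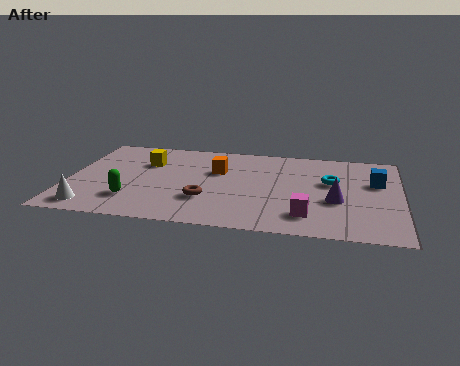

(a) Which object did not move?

the orange cube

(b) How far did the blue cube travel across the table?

2.7

From (8.8, 6.0) to (11.0, 4.5), the blue cube covered √(2.2² + 1.5²) ≈ 2.7 units.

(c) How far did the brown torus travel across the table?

2.7

The brown torus was near (7.2, 3.7) before and (5.0, 2.2) after, so it travelled √(2.2² + 1.5²) ≈ 2.7 units.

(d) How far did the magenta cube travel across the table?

1.3

The magenta cube was near (9.8, 1.1) before and (8.6, 1.5) after, so it travelled √(1.2² + 0.4²) ≈ 1.3 units.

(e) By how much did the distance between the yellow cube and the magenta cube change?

-1.2

The distance was about 8.0 in the first image and 6.8 in the second, so they moved 1.2 units closer together.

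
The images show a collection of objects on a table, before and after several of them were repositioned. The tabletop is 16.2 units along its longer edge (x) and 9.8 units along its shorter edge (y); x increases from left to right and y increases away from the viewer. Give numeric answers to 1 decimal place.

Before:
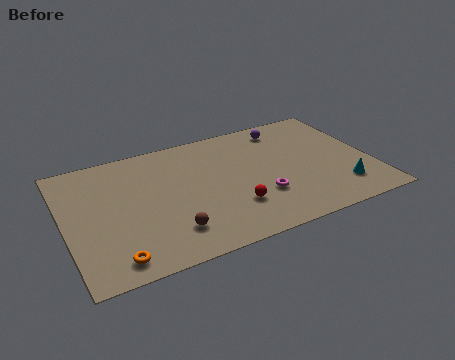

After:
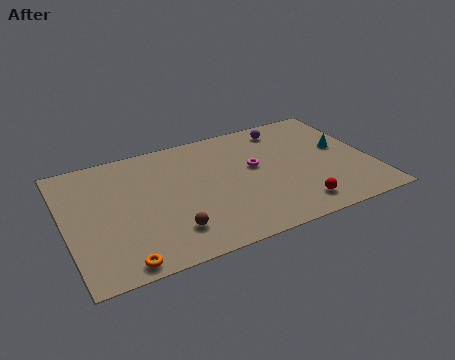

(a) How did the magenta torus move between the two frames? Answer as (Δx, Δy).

(0.0, 2.5)

From the two frames, the magenta torus sits at roughly (10.1, 3.1) before and (10.1, 5.6) after.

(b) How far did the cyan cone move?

3.3

From (14.3, 2.2) to (14.8, 5.5), the cyan cone covered √(0.5² + 3.3²) ≈ 3.3 units.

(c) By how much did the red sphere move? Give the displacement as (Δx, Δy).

(3.2, -1.2)

The red sphere started near (8.6, 2.8) and ended near (11.8, 1.6).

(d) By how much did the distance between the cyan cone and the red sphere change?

-0.8

Before: roughly 5.7 units apart; after: 4.9. That's 0.8 units closer together.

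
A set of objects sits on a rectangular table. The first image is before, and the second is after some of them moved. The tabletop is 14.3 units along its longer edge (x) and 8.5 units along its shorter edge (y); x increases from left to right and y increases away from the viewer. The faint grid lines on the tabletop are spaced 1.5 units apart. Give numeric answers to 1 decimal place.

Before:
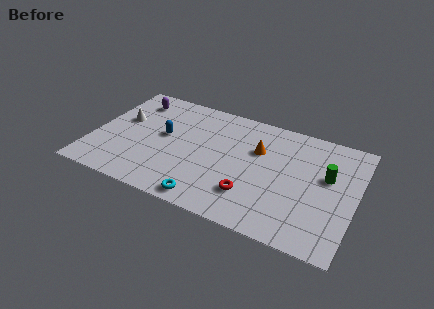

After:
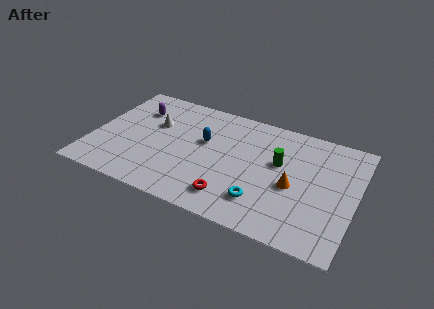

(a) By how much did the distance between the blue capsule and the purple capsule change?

+1.1

They were about 3.0 units apart before and 4.1 after — 1.1 units further apart.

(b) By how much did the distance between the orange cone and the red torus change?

+0.3

The distance was about 3.4 in the first image and 3.7 in the second, so they moved 0.3 units further apart.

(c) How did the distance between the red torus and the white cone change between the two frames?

-2.0

Before: roughly 8.0 units apart; after: 6.0. That's 2.0 units closer together.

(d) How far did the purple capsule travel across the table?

0.8

The purple capsule moved from about (1.8, 6.9) to (2.1, 6.2), a distance of √(0.3² + 0.7²) ≈ 0.8.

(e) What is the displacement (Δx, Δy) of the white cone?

(1.8, 0.3)

The white cone was at about (1.4, 5.1) and moved to about (3.2, 5.4).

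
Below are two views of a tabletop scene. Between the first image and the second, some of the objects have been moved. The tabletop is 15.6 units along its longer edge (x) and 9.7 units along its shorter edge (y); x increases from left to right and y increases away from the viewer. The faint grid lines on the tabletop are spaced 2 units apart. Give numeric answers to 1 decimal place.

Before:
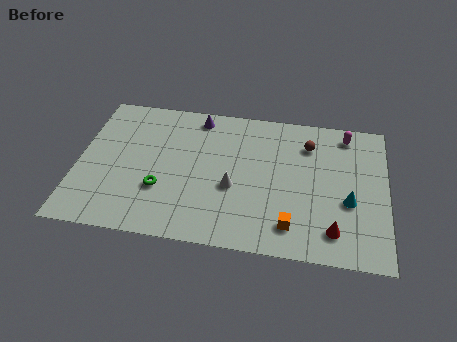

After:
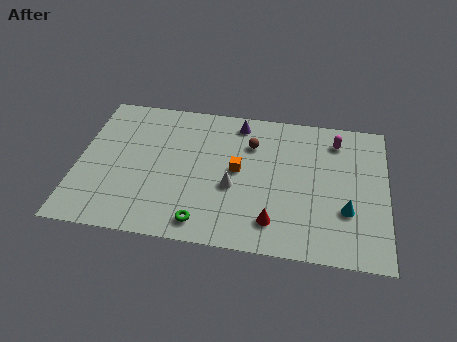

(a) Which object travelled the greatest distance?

the orange cube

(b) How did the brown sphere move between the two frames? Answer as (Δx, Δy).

(-2.9, -0.4)

From the two frames, the brown sphere sits at roughly (11.6, 7.4) before and (8.7, 7.0) after.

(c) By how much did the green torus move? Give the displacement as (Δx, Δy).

(2.2, -1.9)

From the two frames, the green torus sits at roughly (4.3, 3.2) before and (6.5, 1.3) after.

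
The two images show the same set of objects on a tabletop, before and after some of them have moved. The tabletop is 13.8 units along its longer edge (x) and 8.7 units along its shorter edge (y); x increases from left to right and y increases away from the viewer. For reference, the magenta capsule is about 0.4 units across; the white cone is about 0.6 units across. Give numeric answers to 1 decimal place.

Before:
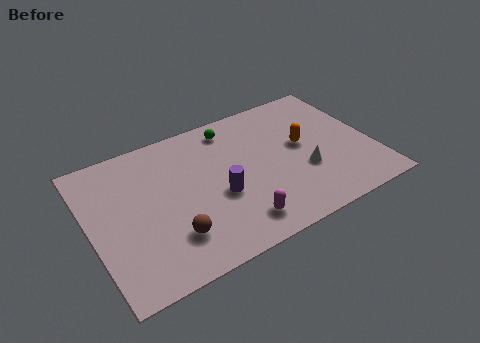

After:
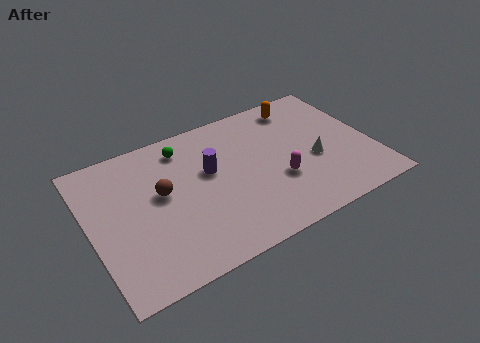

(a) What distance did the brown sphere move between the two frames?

2.7

The brown sphere moved from about (3.6, 2.2) to (3.5, 4.9), a distance of √(0.1² + 2.7²) ≈ 2.7.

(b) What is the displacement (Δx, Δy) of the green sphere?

(-2.4, -0.2)

From the two frames, the green sphere sits at roughly (7.3, 7.4) before and (4.9, 7.2) after.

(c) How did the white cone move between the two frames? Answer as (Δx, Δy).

(0.6, 0.5)

From the two frames, the white cone sits at roughly (10.3, 3.1) before and (10.9, 3.6) after.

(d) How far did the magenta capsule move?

2.8

The magenta capsule was near (6.7, 1.5) before and (9.0, 3.1) after, so it travelled √(2.3² + 1.6²) ≈ 2.8 units.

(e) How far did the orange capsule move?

2.6

From (10.5, 4.8) to (10.8, 7.4), the orange capsule covered √(0.3² + 2.6²) ≈ 2.6 units.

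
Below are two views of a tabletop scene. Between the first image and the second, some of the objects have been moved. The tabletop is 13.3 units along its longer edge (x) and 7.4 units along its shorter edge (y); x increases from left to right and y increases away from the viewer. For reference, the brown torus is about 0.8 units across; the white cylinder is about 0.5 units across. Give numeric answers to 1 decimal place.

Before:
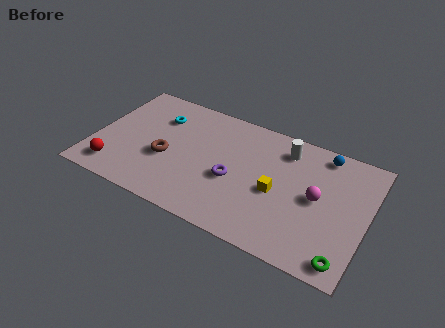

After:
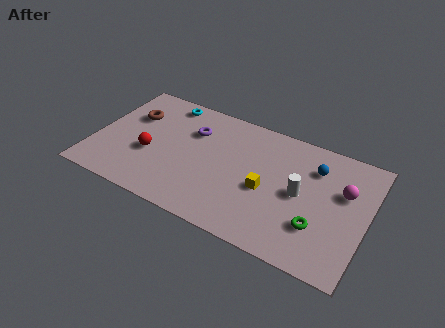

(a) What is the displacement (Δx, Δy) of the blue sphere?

(-0.3, -1.0)

From the two frames, the blue sphere sits at roughly (10.9, 6.5) before and (10.6, 5.5) after.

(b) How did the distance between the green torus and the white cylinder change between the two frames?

-4.3

The distance was about 6.1 in the first image and 1.8 in the second, so they moved 4.3 units closer together.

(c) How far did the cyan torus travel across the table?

1.1

From (2.9, 5.4) to (3.1, 6.5), the cyan torus covered √(0.2² + 1.1²) ≈ 1.1 units.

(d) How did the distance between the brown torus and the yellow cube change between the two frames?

+1.7

Before: roughly 5.4 units apart; after: 7.1. That's 1.7 units further apart.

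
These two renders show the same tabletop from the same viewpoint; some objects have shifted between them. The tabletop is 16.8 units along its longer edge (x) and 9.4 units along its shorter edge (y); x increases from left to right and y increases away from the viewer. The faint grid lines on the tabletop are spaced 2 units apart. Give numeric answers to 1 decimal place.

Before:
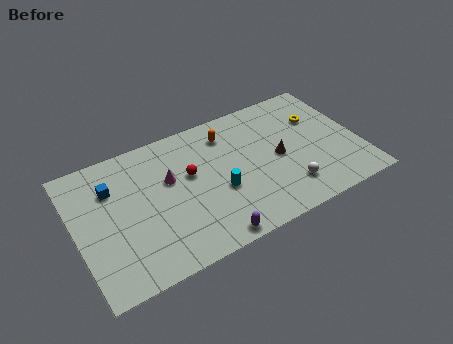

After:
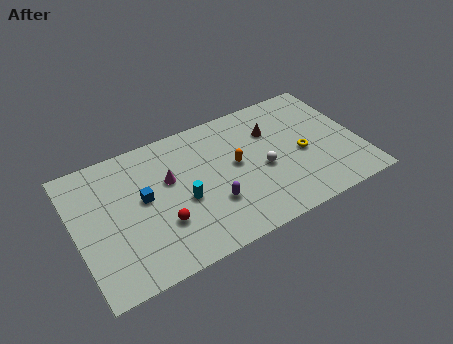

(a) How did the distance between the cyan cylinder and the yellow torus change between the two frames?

+0.3

They were about 6.9 units apart before and 7.2 after — 0.3 units further apart.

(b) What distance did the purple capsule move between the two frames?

2.3

The purple capsule was near (7.3, 0.8) before and (7.8, 3.0) after, so it travelled √(0.5² + 2.2²) ≈ 2.3 units.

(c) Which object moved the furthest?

the red sphere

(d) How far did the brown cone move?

2.1

The brown cone was near (12.0, 4.5) before and (11.9, 6.6) after, so it travelled √(0.1² + 2.1²) ≈ 2.1 units.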